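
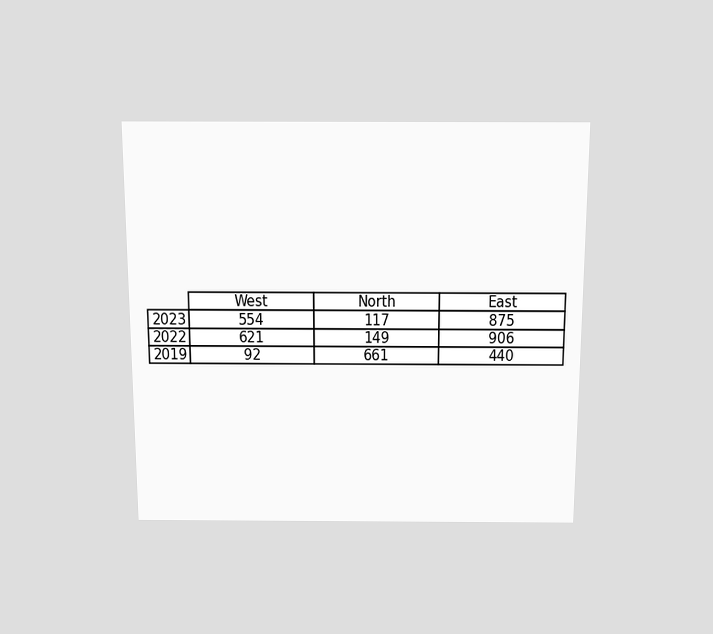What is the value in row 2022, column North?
149

The chart is viewed slightly from above. The (2022, North) cell reads 149.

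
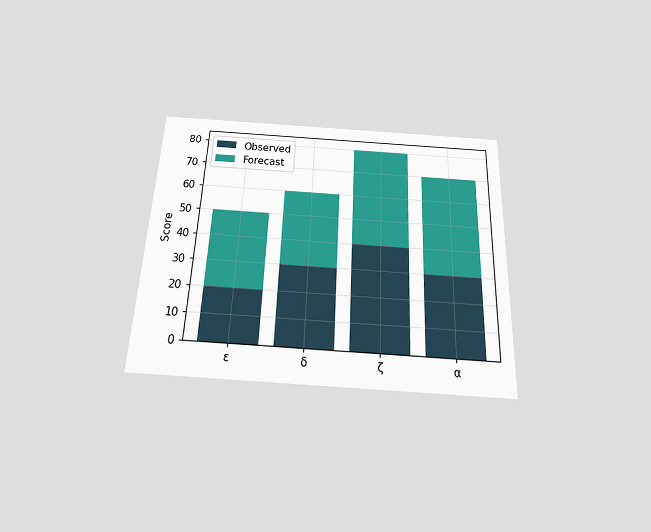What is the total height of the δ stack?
60

The chart is tilted about 2° clockwise and viewed slightly from below. The δ stack's top reaches 60 on the y-axis.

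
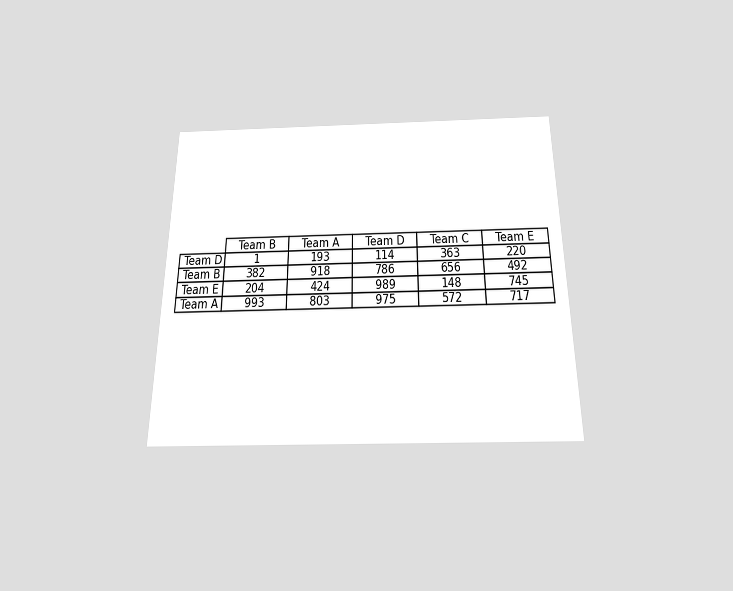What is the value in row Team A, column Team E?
The chart is viewed slightly from below. The (Team A, Team E) cell reads 717.

717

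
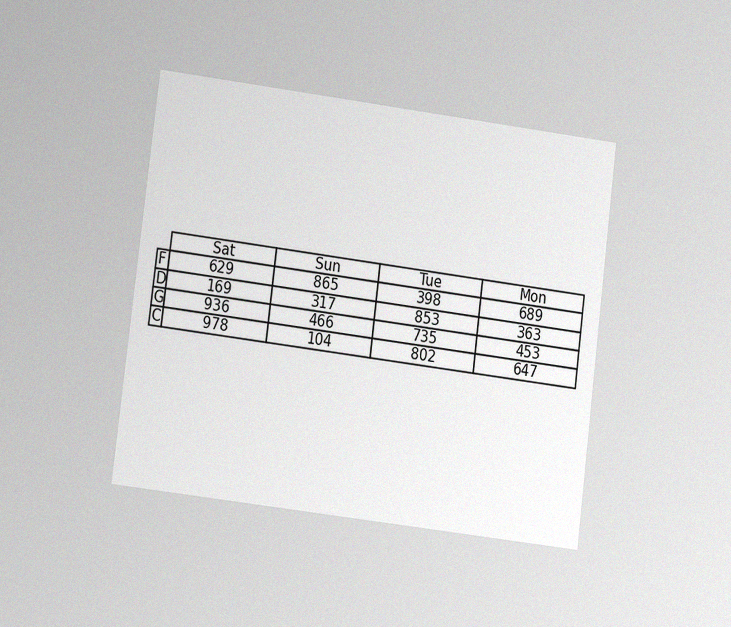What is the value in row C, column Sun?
104

The chart is tilted about 7° clockwise and viewed at a slight angle, with some photo noise. The (C, Sun) cell reads 104.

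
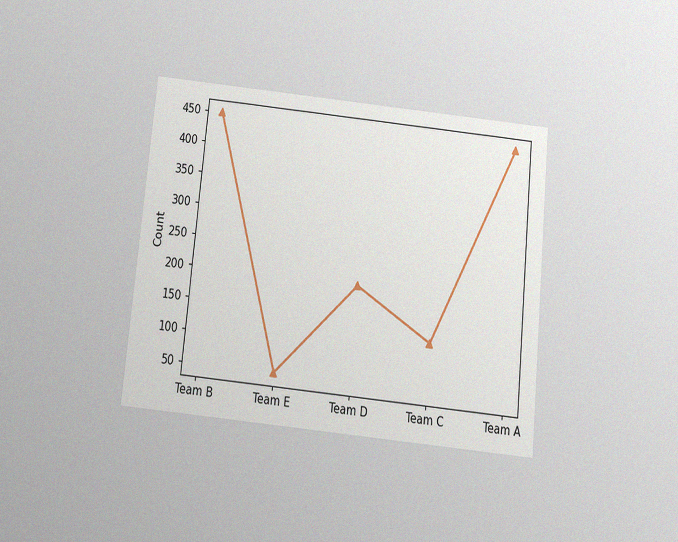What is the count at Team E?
50

The chart is tilted about 6° clockwise and viewed slightly from below, with some photo noise. At Team E, the line is at 50.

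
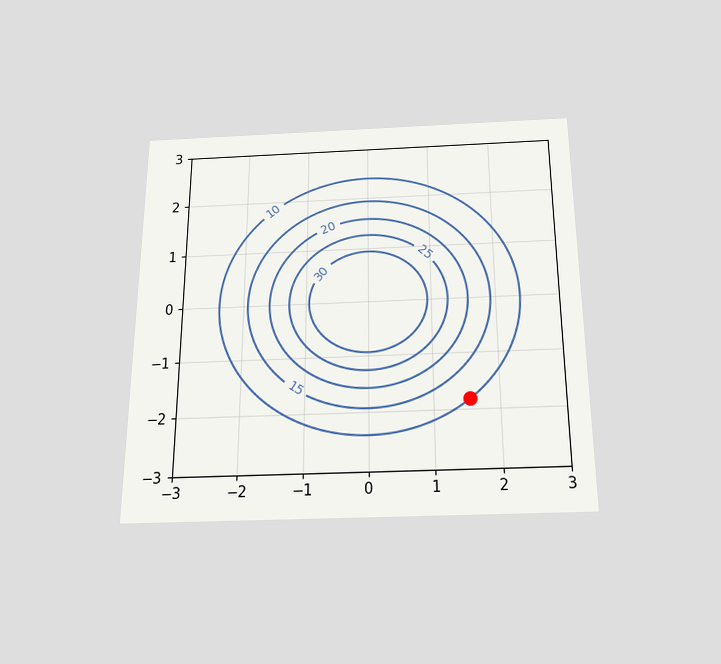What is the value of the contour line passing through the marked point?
The chart is viewed slightly from below. The marked point sits on the contour labelled 10.

10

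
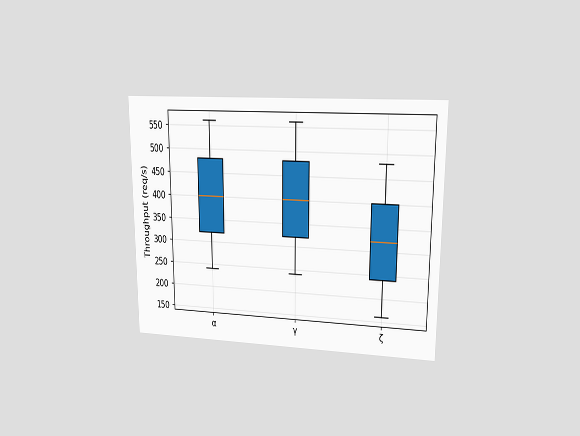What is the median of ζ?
320req/s

The chart is viewed at a slight angle. The median line in the ζ box sits at 320req/s.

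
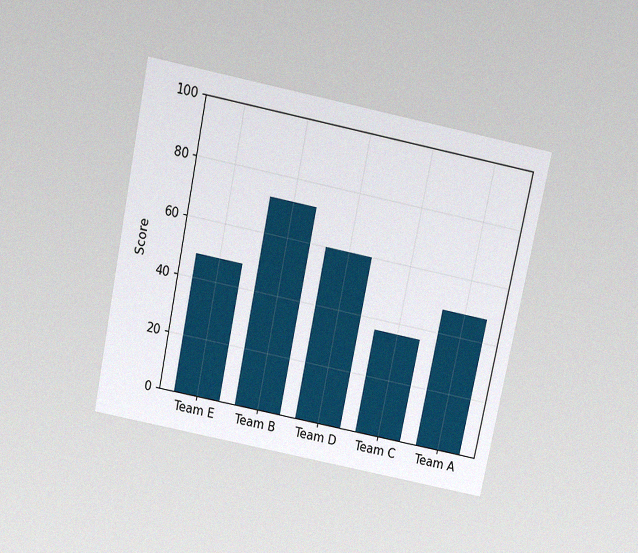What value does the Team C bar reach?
36

The chart is tilted about 12° clockwise and viewed slightly from above, with some photo noise. Reading along the chart's y-axis, the Team C bar reaches 36.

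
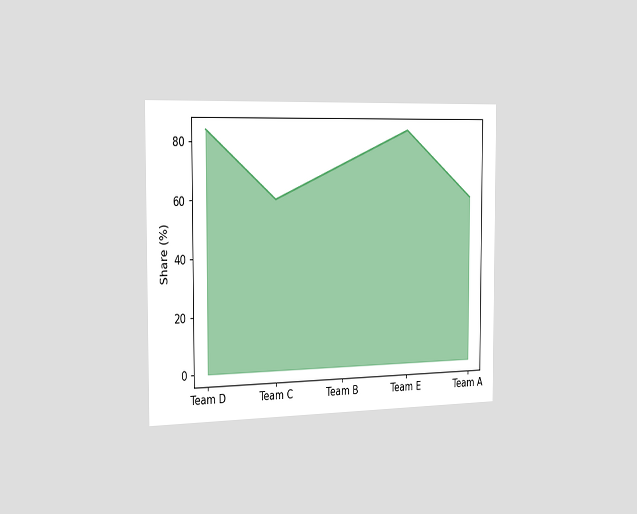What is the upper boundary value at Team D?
84%

The chart is viewed slightly from the left. At Team D the upper boundary is at 84%.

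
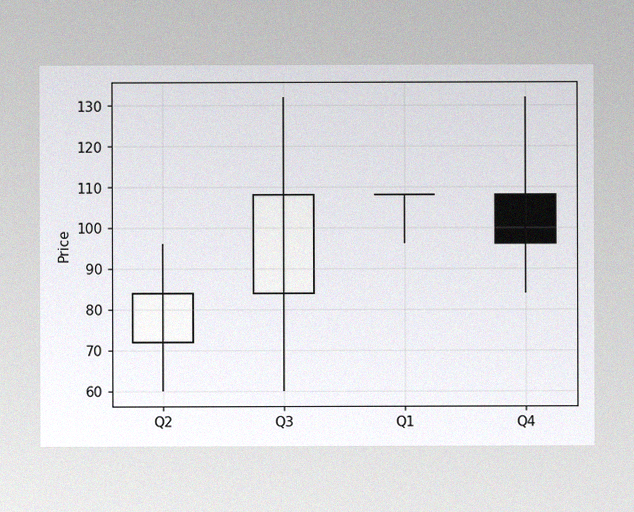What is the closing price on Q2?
The image has some photo noise and uneven lighting. The Q2 candle closes at 84.

84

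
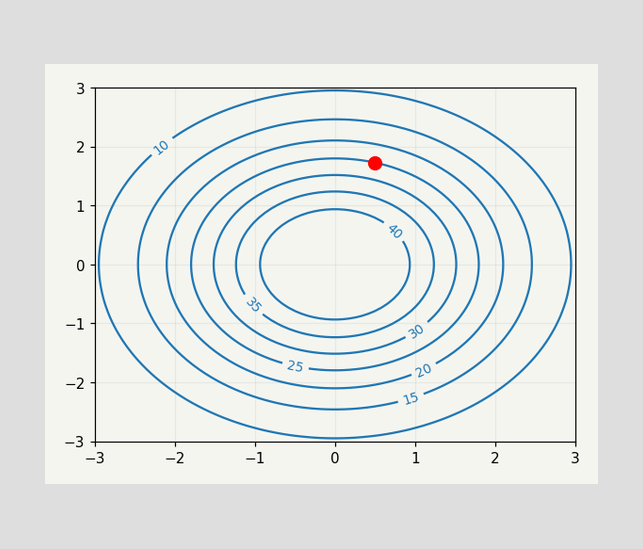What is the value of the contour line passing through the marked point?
The marked point sits on the contour labelled 25.

25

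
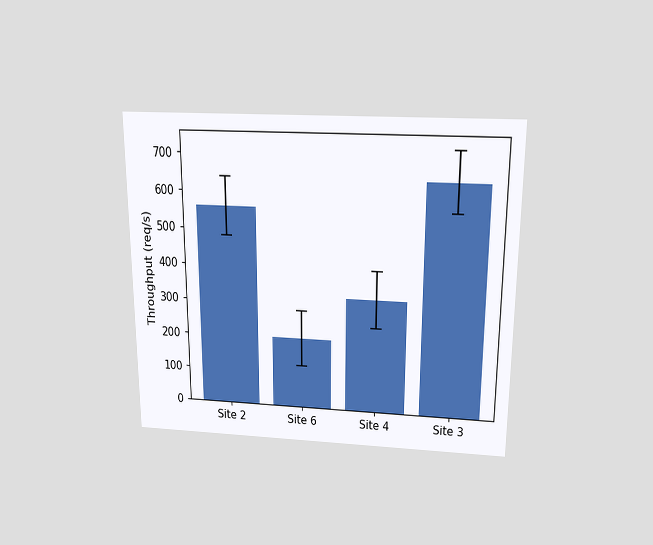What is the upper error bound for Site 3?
The chart is viewed slightly from above. The Site 3 bar's upper whisker reaches 720req/s.

720req/s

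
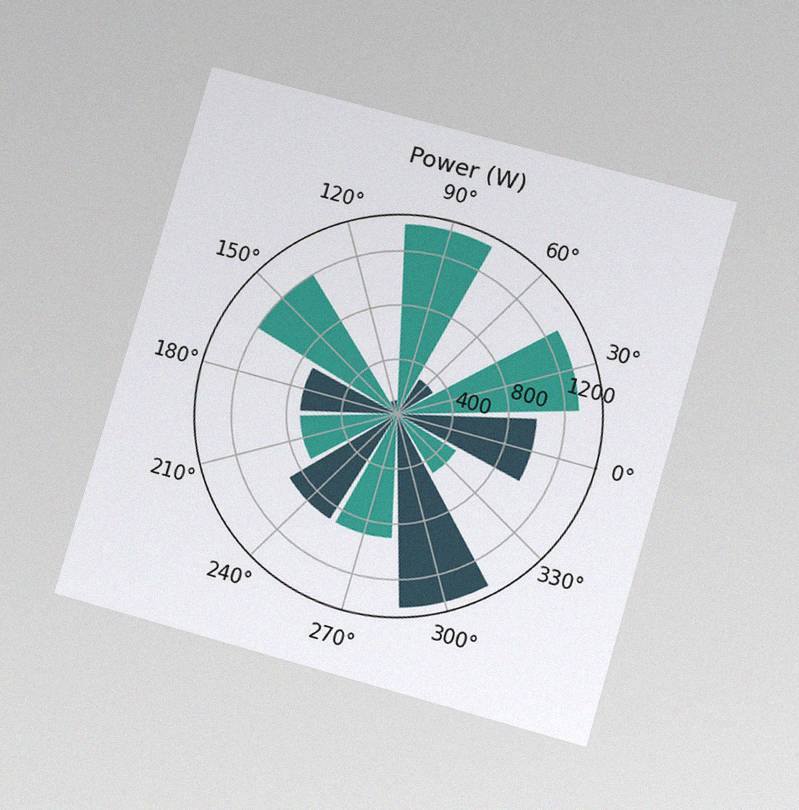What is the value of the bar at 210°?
The chart is tilted about 16° clockwise and viewed at a slight angle, with some photo noise. The bar at 210° reaches 700W on the radial axis.

700W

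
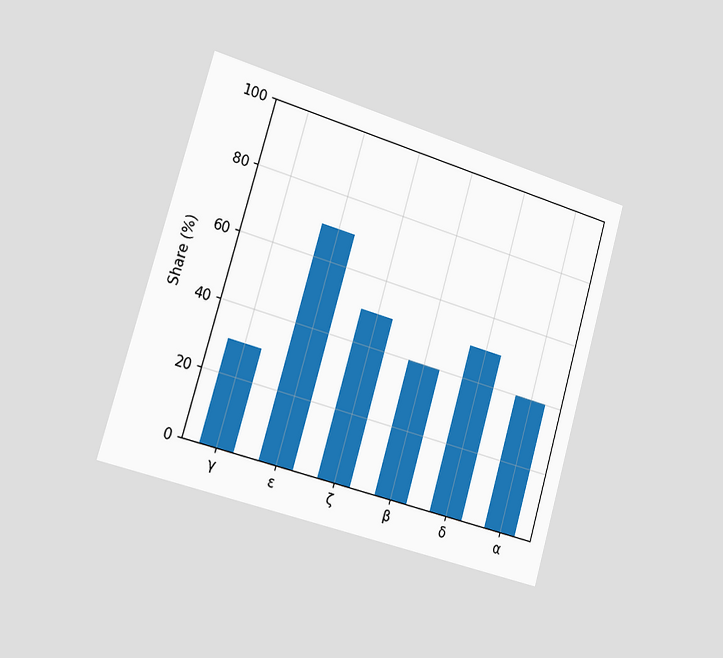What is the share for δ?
50%

The chart is tilted about 16° clockwise and viewed slightly from the left. Reading along the chart's y-axis, the δ bar reaches 50%.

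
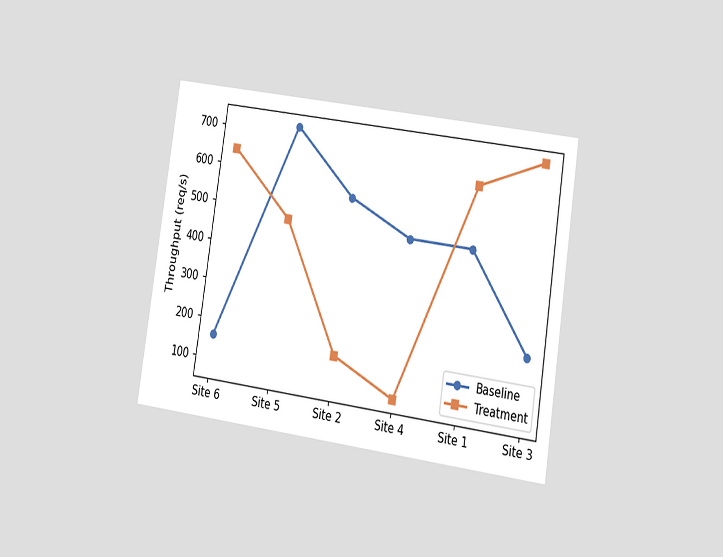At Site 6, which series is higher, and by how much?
The chart is tilted about 9° clockwise and viewed slightly from the right. At Site 6, Treatment sits above the other line by 480req/s.

Treatment, by 480req/s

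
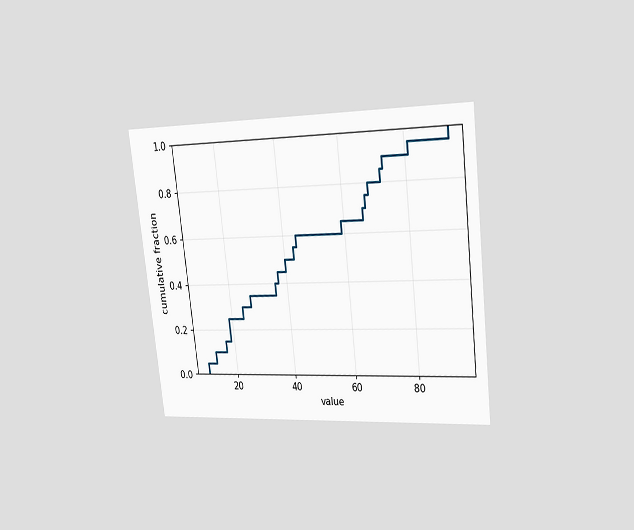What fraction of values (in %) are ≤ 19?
The chart is tilted about 6° counter-clockwise and viewed slightly from the right. At x=19 the ECDF step is at 25%.

25%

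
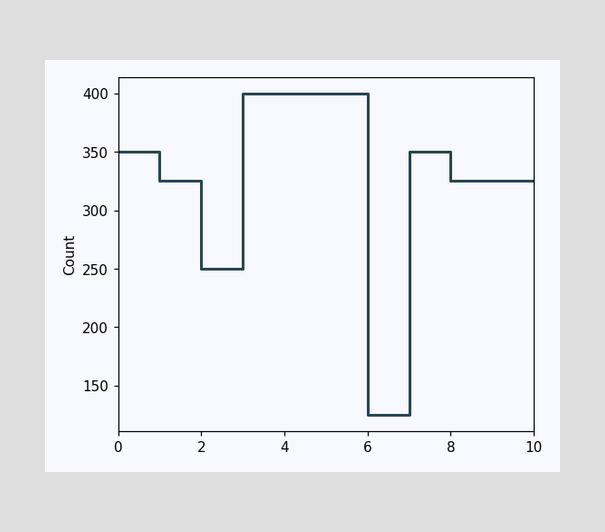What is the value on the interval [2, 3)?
250

On [2, 3) the step sits at 250.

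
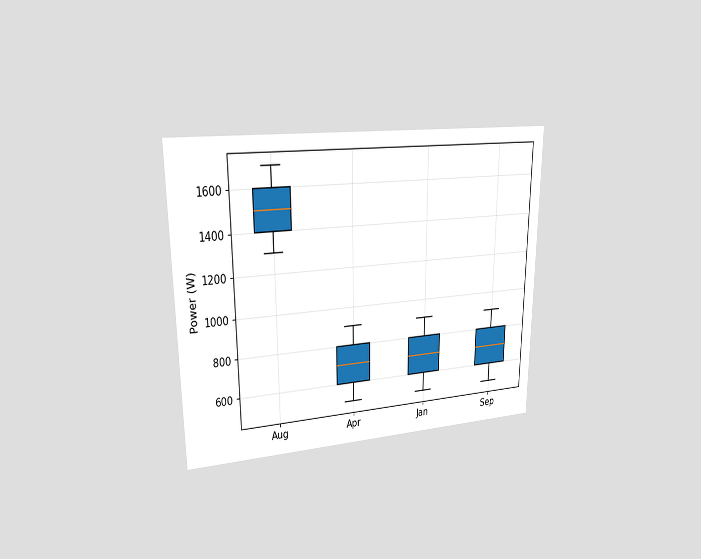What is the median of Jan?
The chart is viewed at a slight angle. The median line in the Jan box sits at 700W.

700W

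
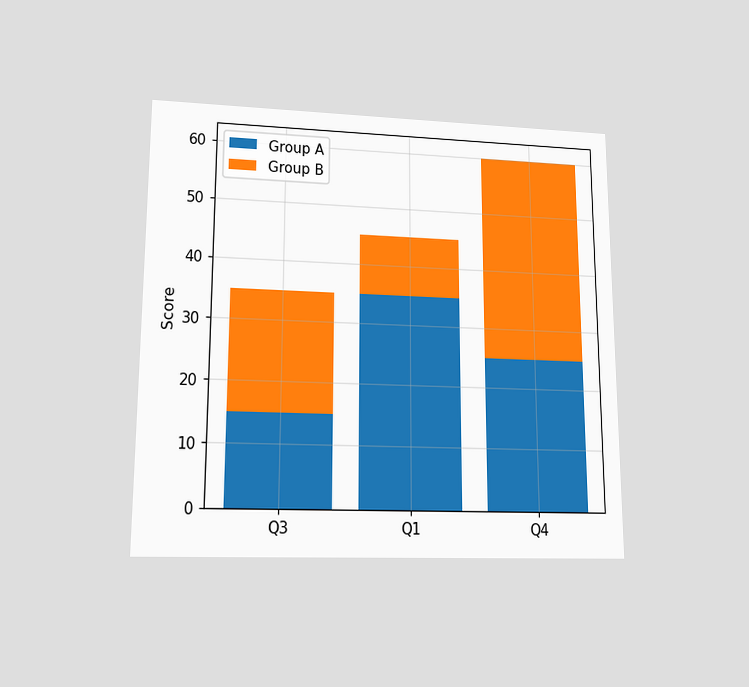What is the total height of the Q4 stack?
The chart is viewed at a slight angle. The Q4 stack's top reaches 60 on the y-axis.

60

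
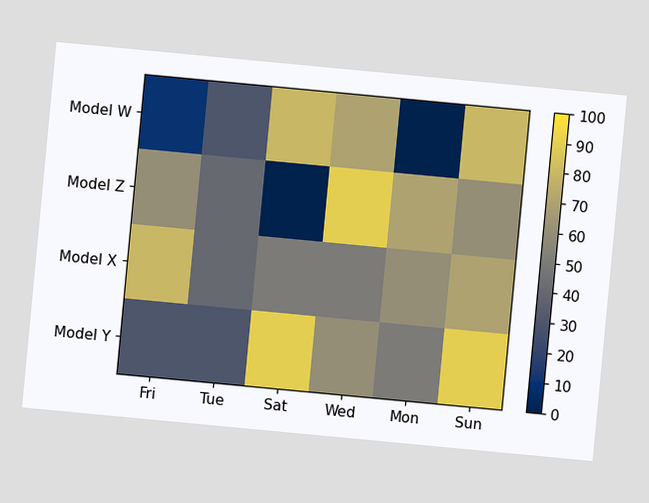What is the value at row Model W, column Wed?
70

The chart is tilted about 5° clockwise. Matching cell (Model W, Wed) against the colorbar gives 70.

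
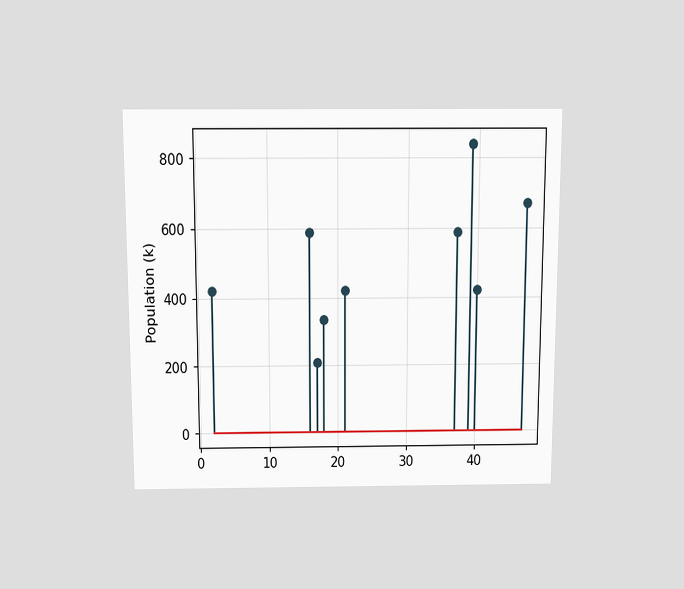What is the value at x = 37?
588k

The chart is viewed slightly from above. The stem at x=37 reaches 588k.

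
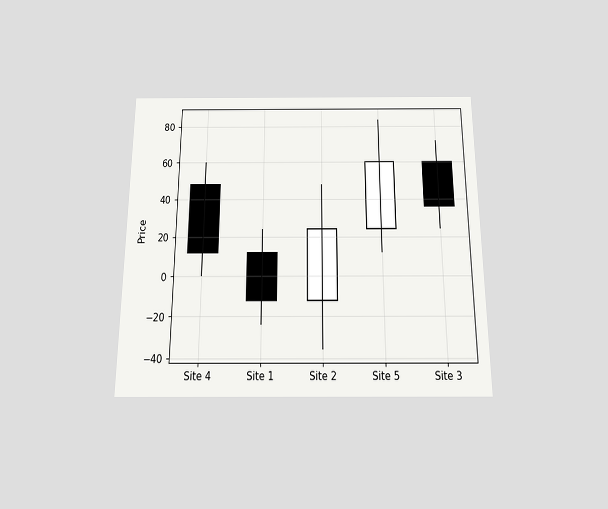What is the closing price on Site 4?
The chart is viewed slightly from below. The Site 4 candle closes at 12.

12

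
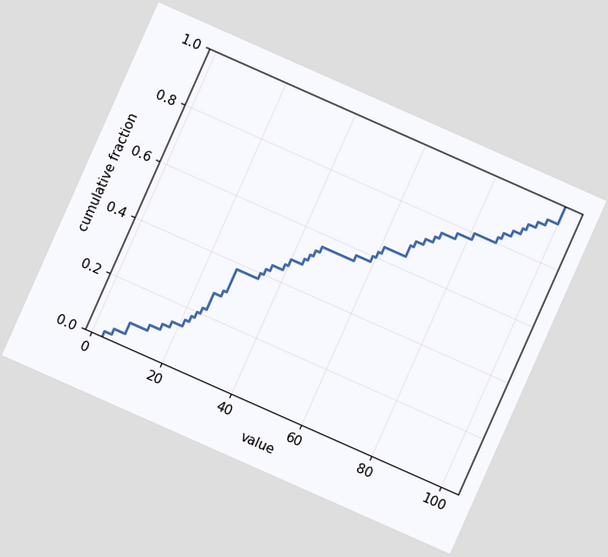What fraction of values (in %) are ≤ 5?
The chart is tilted about 24° clockwise. At x=5 the ECDF step is at 4%.

4%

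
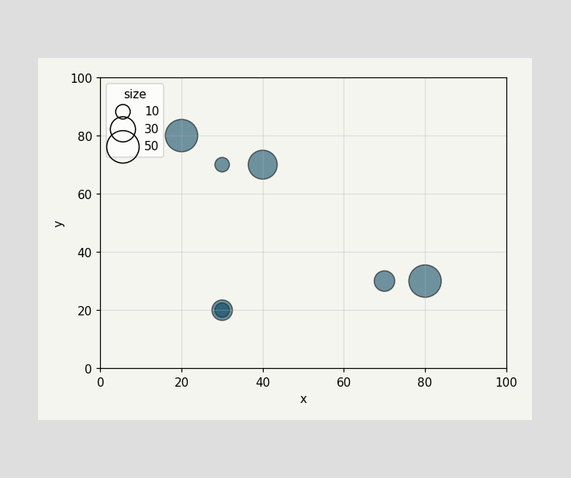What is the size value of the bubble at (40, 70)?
Matching the bubble at (40, 70) against the size legend gives 40.

40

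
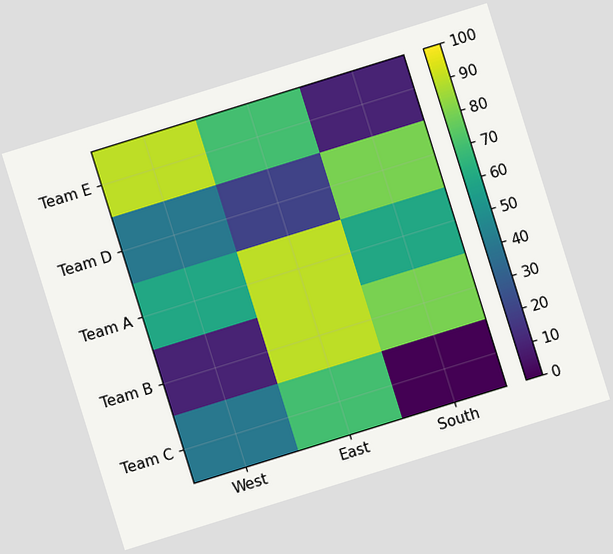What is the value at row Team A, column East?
The chart is tilted about 17° counter-clockwise. Matching cell (Team A, East) against the colorbar gives 90.

90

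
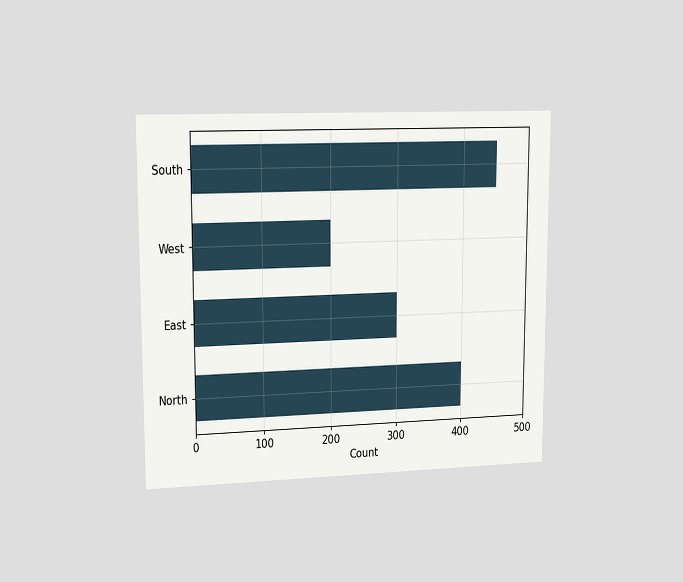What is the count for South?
The chart is viewed slightly from the left. Reading along the chart's x-axis, the South bar reaches 450.

450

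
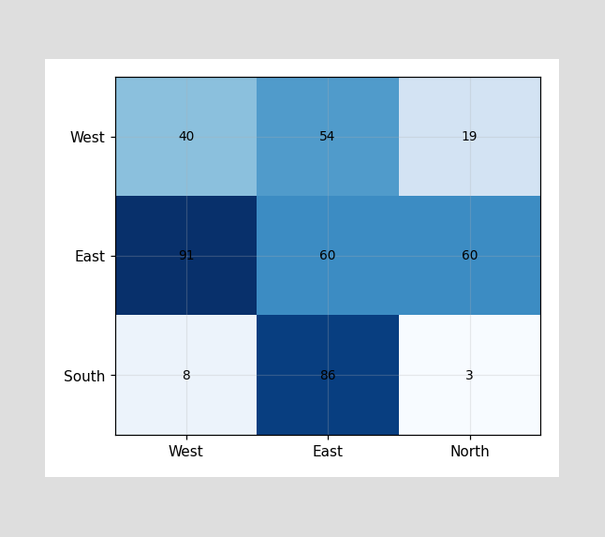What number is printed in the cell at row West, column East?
The (West, East) cell reads 54.

54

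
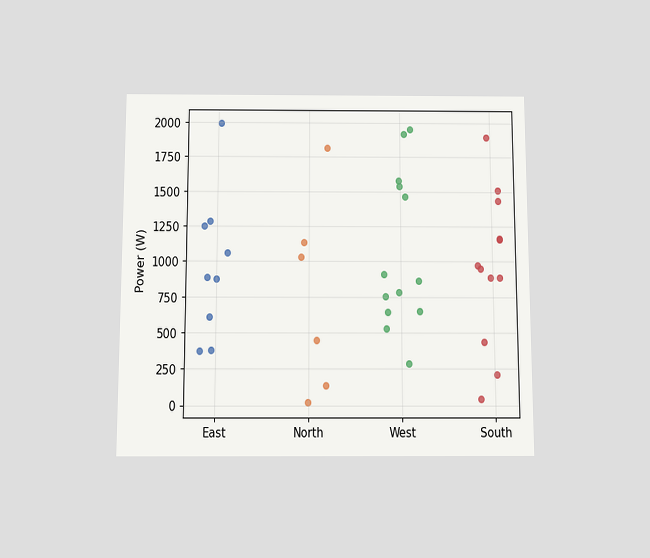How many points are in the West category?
13

The chart is viewed slightly from below. Counting the markers in the West column gives 13.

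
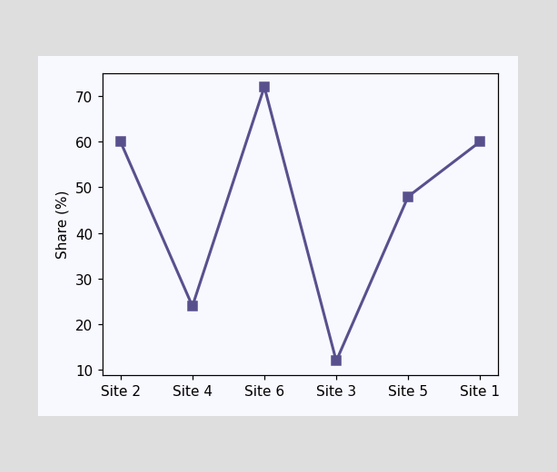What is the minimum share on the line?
The lowest point is at Site 3, and reading across to the y-axis gives 12%.

12%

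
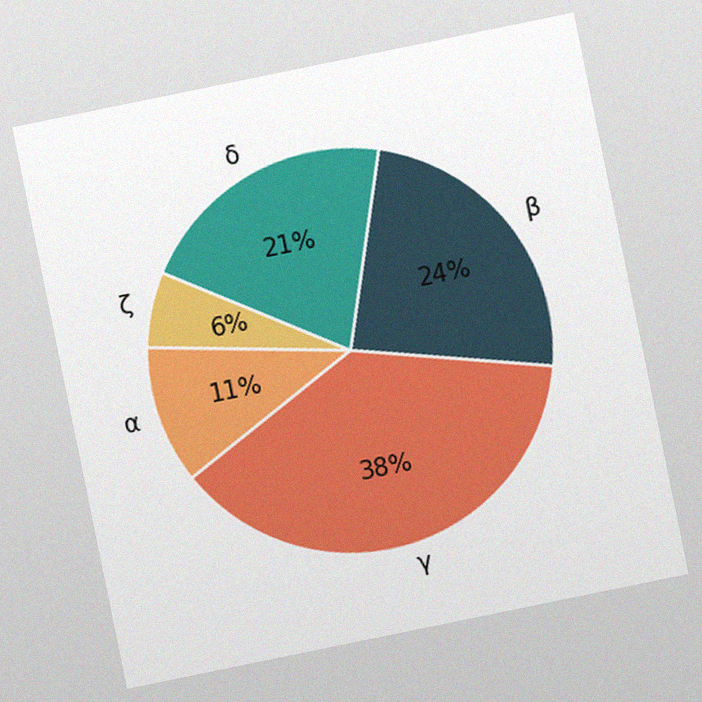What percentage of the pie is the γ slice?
The chart is tilted about 12° counter-clockwise, with some photo noise. The γ slice takes up 38% of the pie.

38%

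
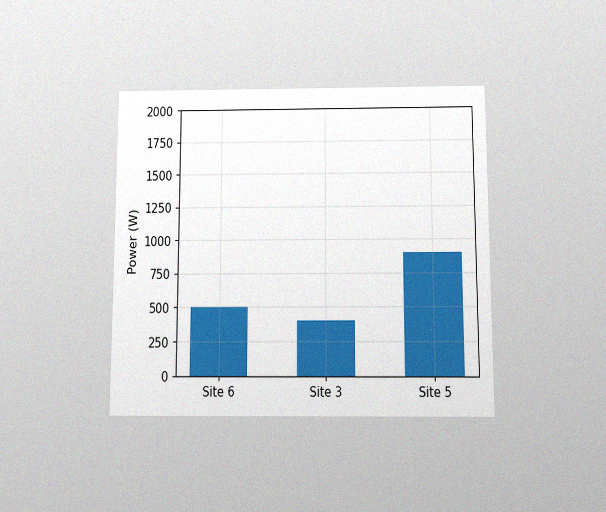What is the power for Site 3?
400W

The chart is viewed slightly from below, with some photo noise. Reading along the chart's y-axis, the Site 3 bar reaches 400W.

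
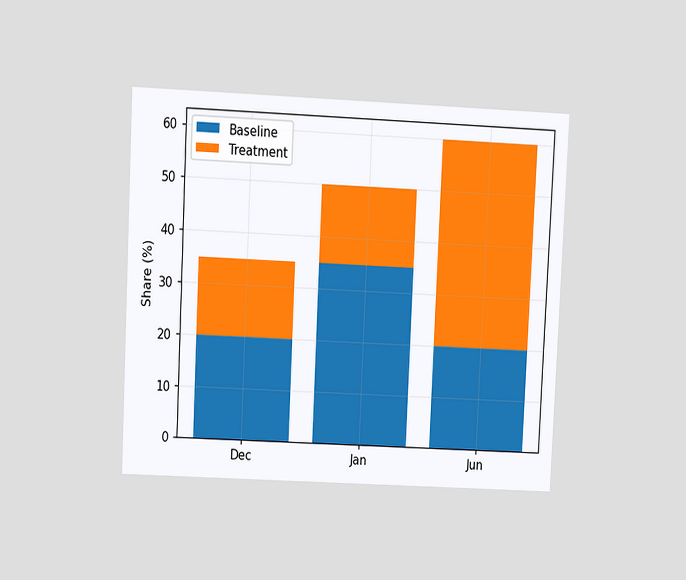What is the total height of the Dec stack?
The chart is tilted about 3° clockwise and viewed at a slight angle. The Dec stack's top reaches 35% on the y-axis.

35%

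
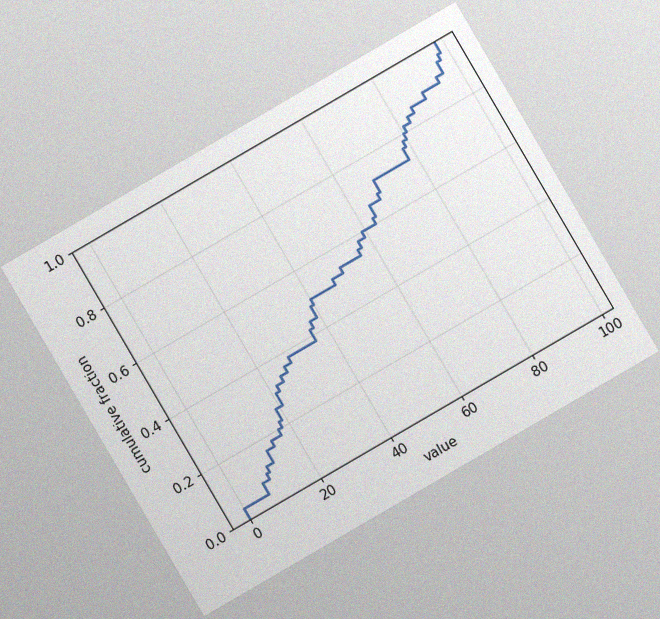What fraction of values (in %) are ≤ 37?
44%

The chart is tilted about 30° counter-clockwise, with some photo noise. At x=37 the ECDF step is at 44%.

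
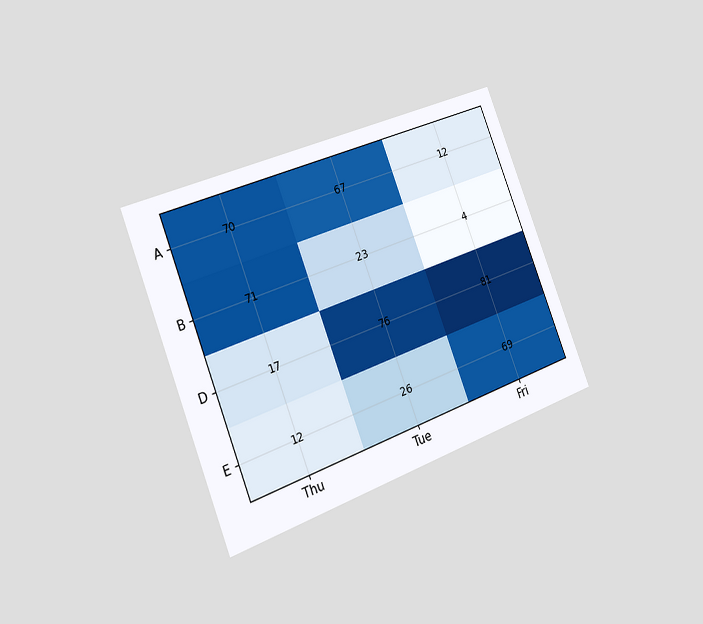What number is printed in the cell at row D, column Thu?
The chart is tilted about 21° counter-clockwise and viewed slightly from the left. The (D, Thu) cell reads 17.

17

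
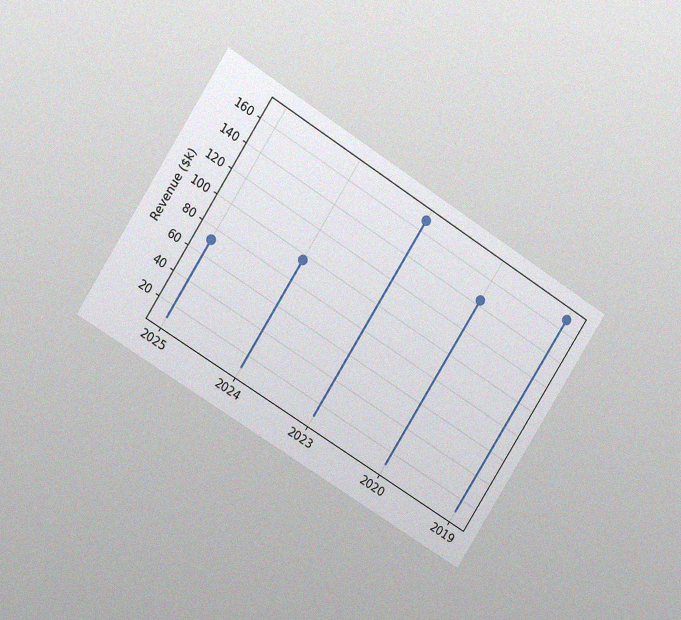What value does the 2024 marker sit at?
$96k

The chart is tilted about 33° clockwise and viewed at a slight angle, with some photo noise. The 2024 marker sits at $96k.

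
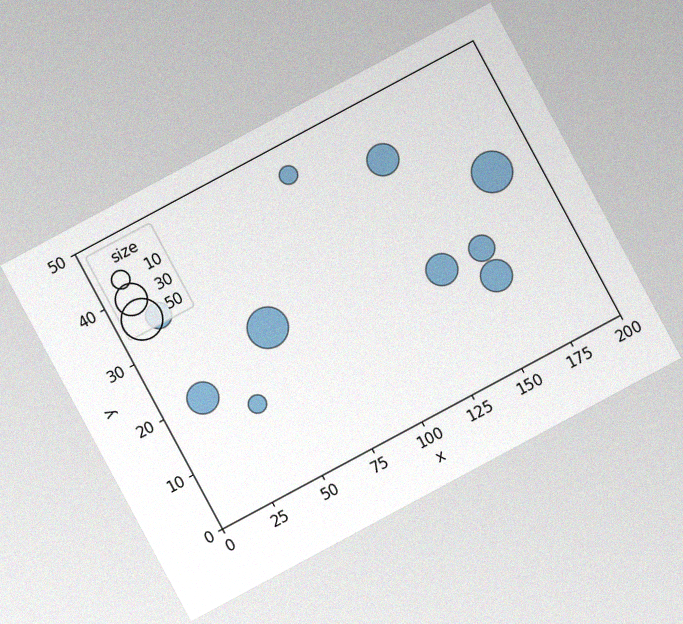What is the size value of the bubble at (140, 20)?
The chart is tilted about 28° counter-clockwise, with some photo noise. Matching the bubble at (140, 20) against the size legend gives 30.

30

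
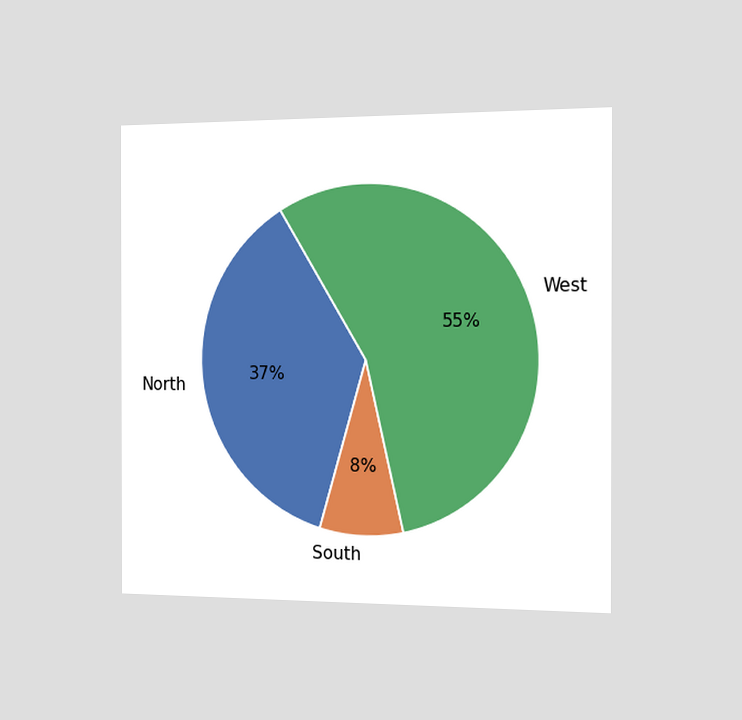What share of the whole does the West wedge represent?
55%

The chart is viewed slightly from the right. The West slice takes up 55% of the pie.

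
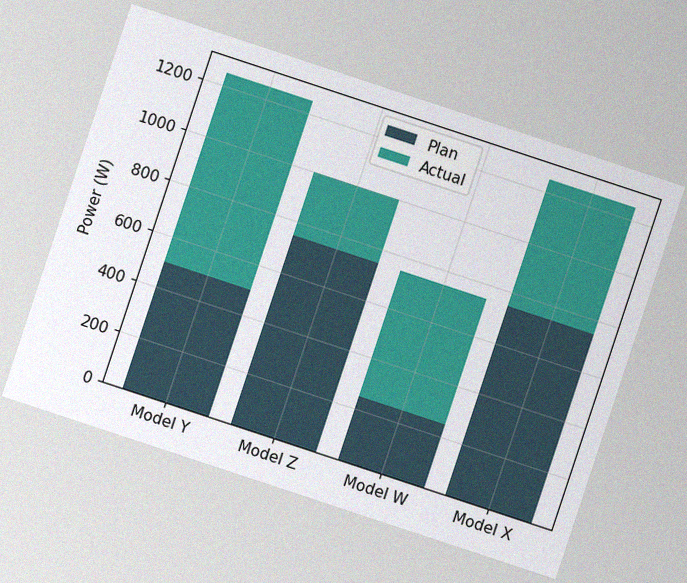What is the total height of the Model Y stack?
1250W

The chart is tilted about 18° clockwise, with some photo noise. The Model Y stack's top reaches 1250W on the y-axis.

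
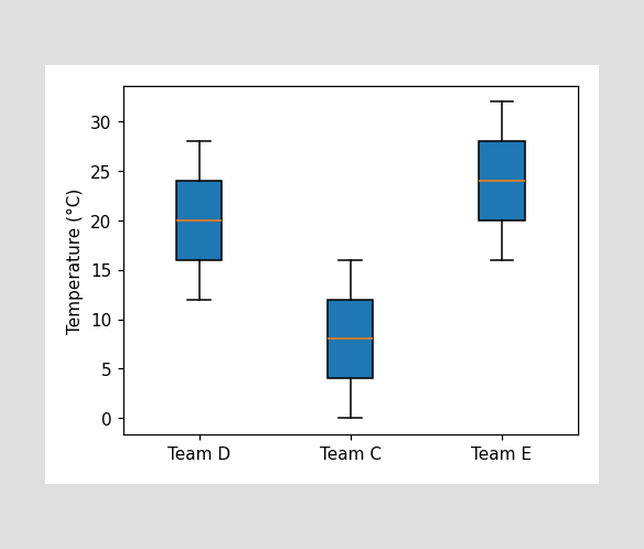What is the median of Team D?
20°C

The median line in the Team D box sits at 20°C.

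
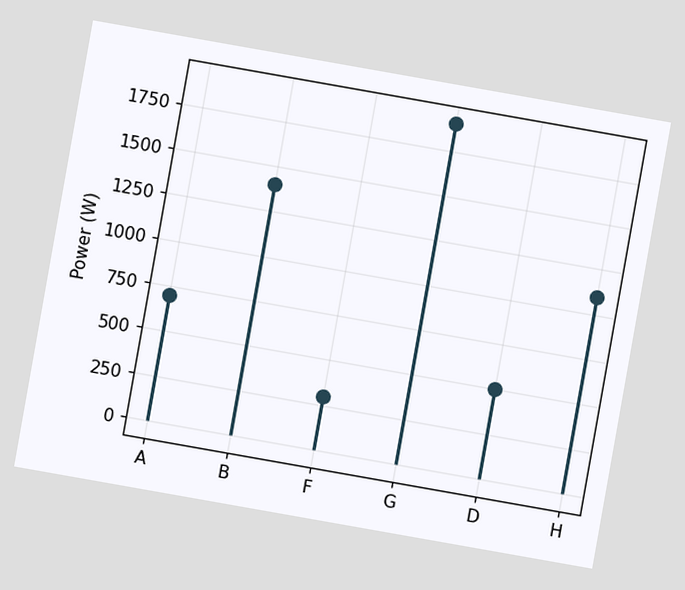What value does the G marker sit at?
The chart is tilted about 10° clockwise. The G marker sits at 1900W.

1900W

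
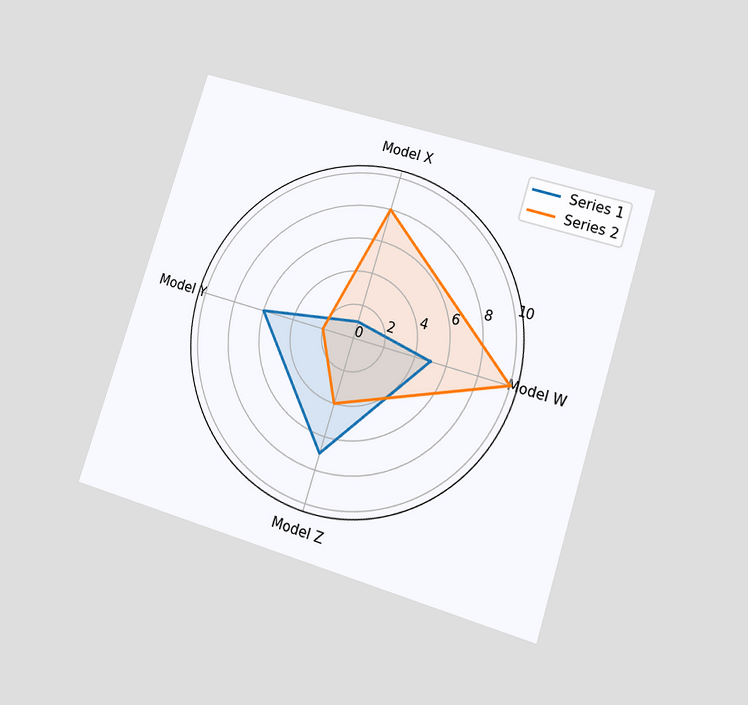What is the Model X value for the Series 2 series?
8

The chart is tilted about 17° clockwise and viewed at a slight angle. On the Model X axis, Series 2 reaches 8.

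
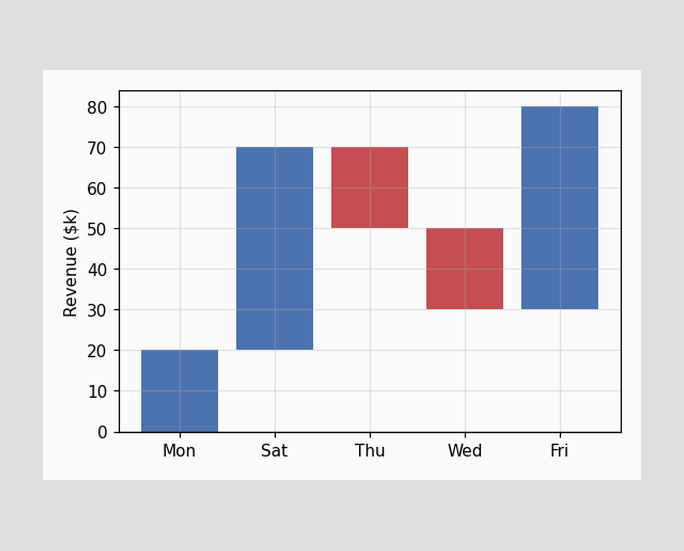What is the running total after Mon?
$20k

After Mon the running total reaches $20k.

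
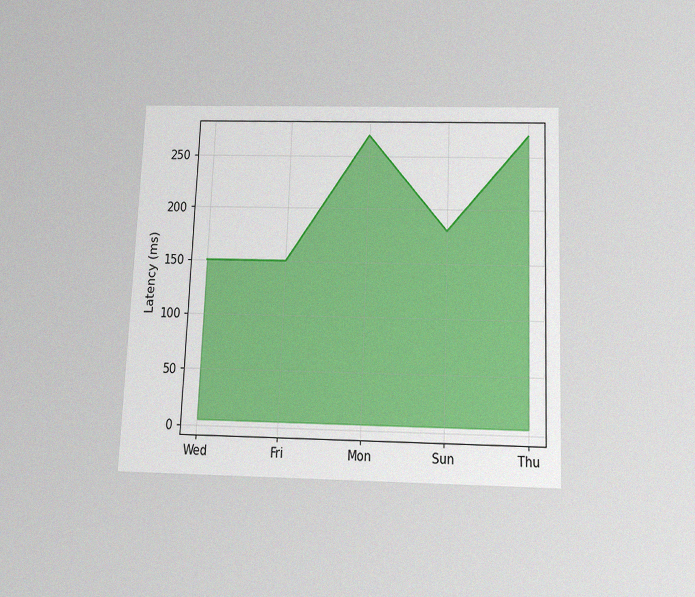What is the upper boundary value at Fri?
150ms

The chart is tilted about 2° clockwise and viewed slightly from below, with some photo noise. At Fri the upper boundary is at 150ms.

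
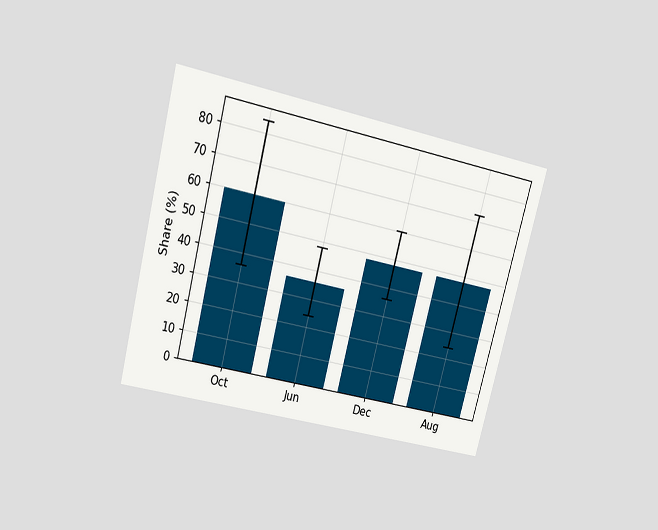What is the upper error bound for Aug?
72%

The chart is tilted about 15° clockwise and viewed slightly from above. The Aug bar's upper whisker reaches 72%.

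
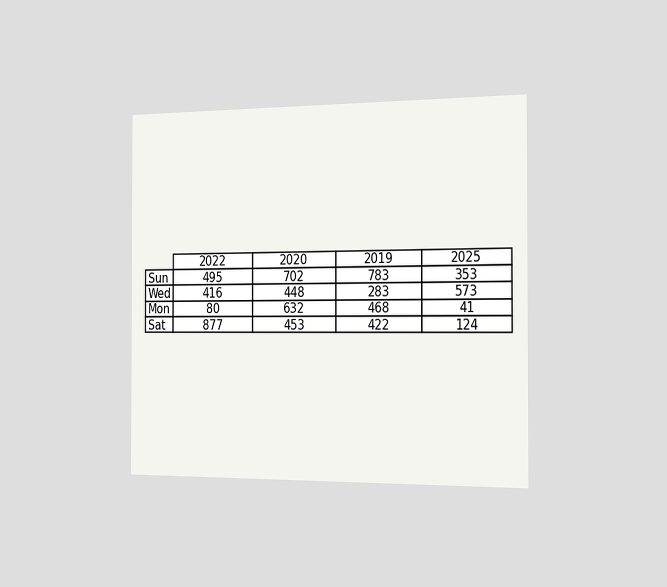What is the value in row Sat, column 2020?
453

The chart is viewed slightly from the right. The (Sat, 2020) cell reads 453.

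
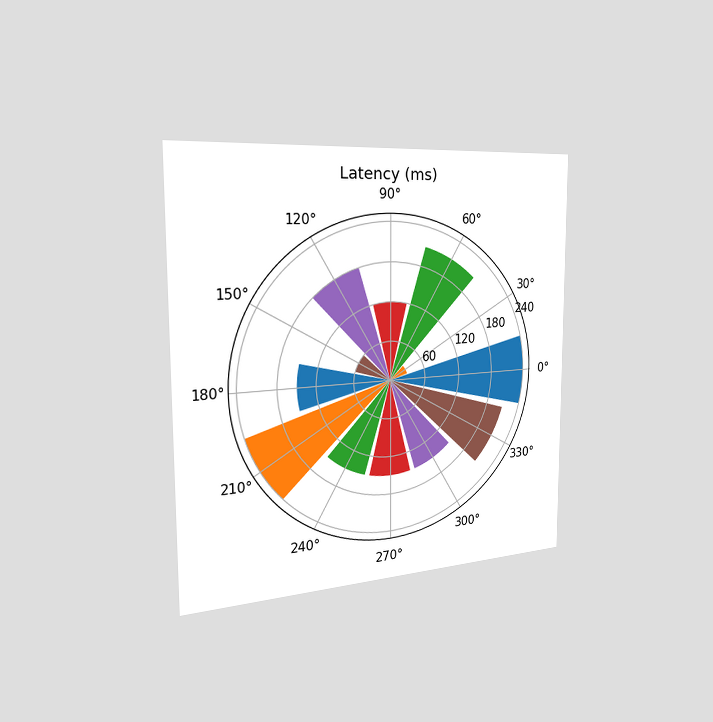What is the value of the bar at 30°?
30ms

The chart is viewed slightly from the left. The bar at 30° reaches 30ms on the radial axis.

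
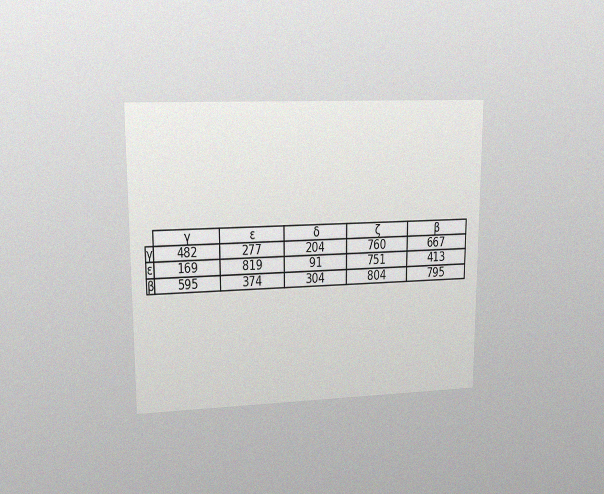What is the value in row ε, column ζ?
751

The chart is viewed at a slight angle, with some photo noise. The (ε, ζ) cell reads 751.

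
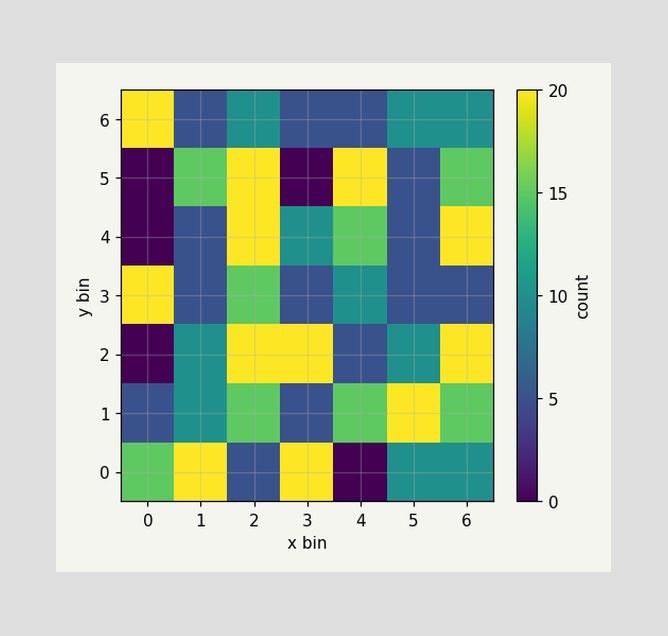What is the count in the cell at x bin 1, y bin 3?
5

Matching the cell (1, 3) against the colorbar gives 5.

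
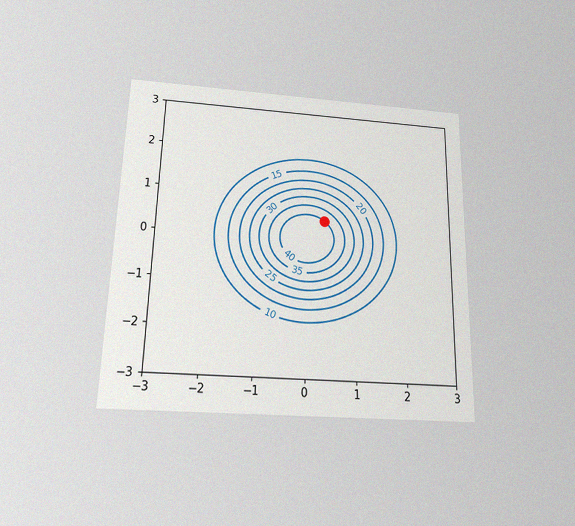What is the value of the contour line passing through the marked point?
40

The chart is viewed slightly from below, with some photo noise. The marked point sits on the contour labelled 40.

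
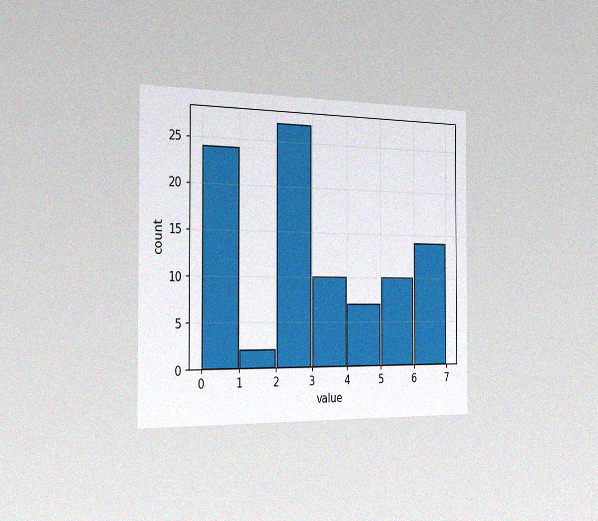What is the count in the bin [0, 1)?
The chart is viewed slightly from the left, with some photo noise. The [0, 1) bin has height 24.

24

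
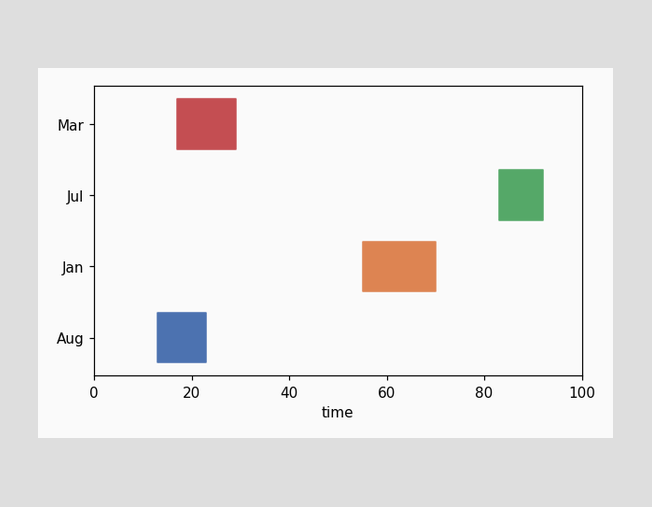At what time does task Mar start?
The Mar bar begins at t=17.

17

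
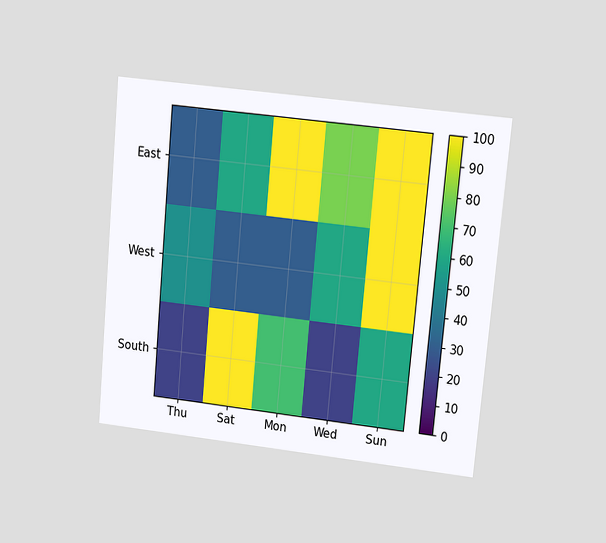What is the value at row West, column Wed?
The chart is tilted about 5° clockwise and viewed at a slight angle. Matching cell (West, Wed) against the colorbar gives 60.

60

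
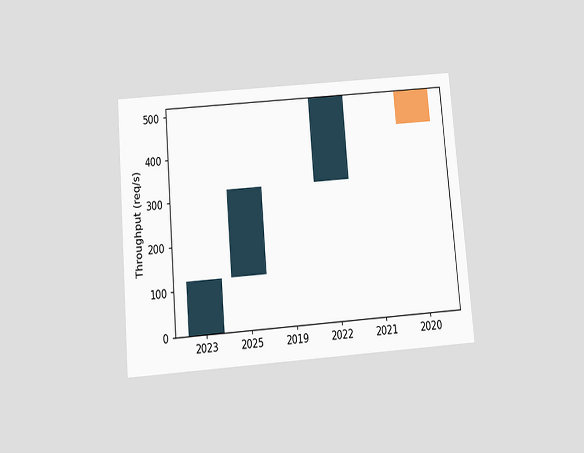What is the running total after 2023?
120req/s

The chart is tilted about 5° counter-clockwise and viewed slightly from below. After 2023 the running total reaches 120req/s.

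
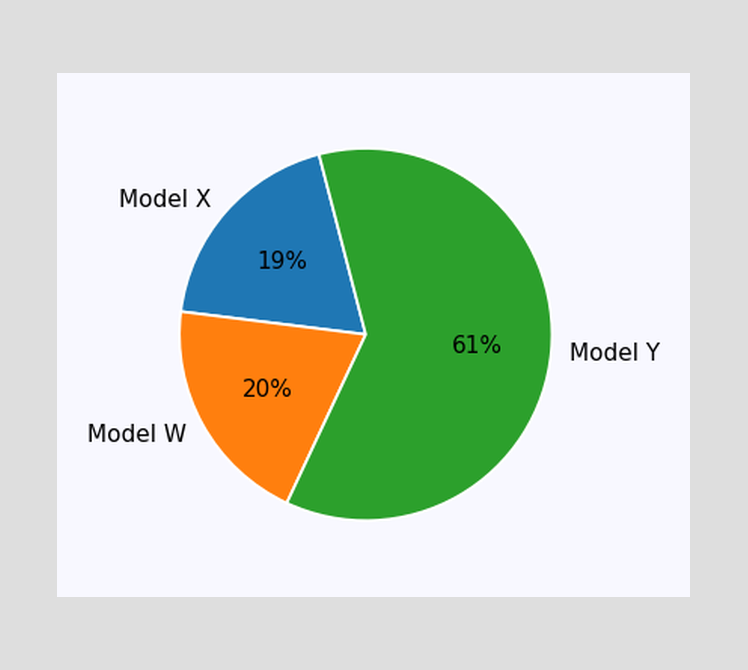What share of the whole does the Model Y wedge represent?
The Model Y slice takes up 61% of the pie.

61%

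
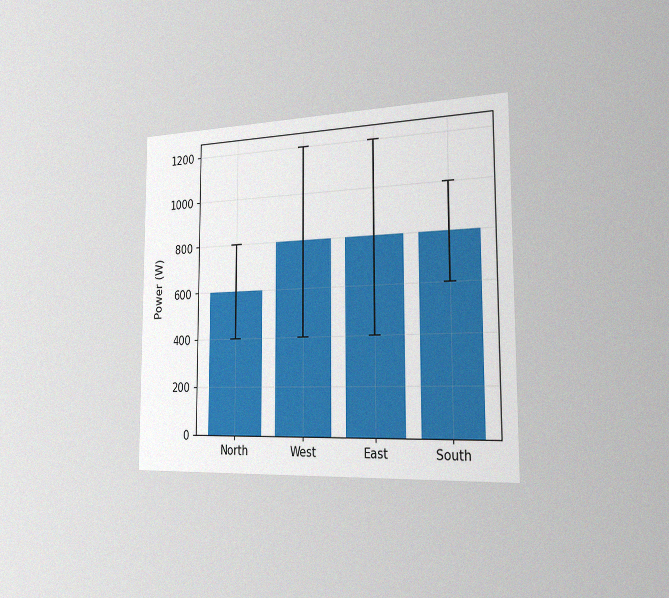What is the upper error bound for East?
The chart is viewed slightly from the right, with some photo noise. The East bar's upper whisker reaches 1200W.

1200W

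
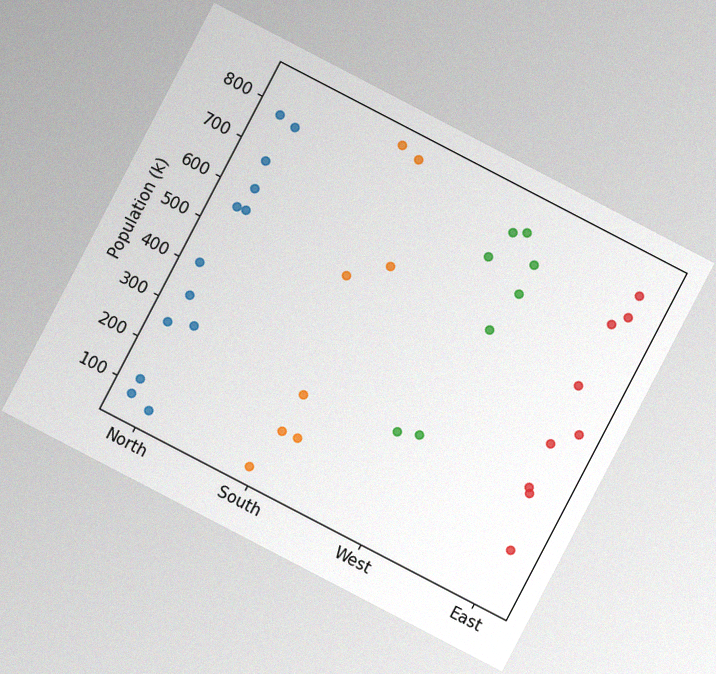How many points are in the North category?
The chart is tilted about 28° clockwise, with some photo noise. Counting the markers in the North column gives 13.

13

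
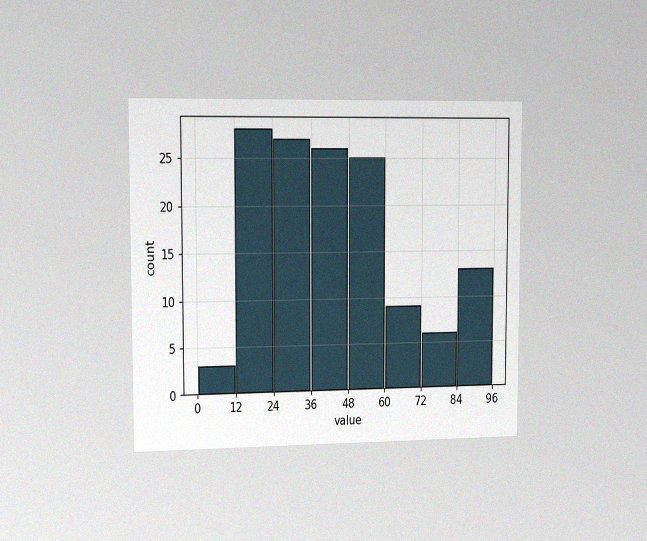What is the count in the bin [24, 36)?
The chart is viewed slightly from the left, with some photo noise. The [24, 36) bin has height 27.

27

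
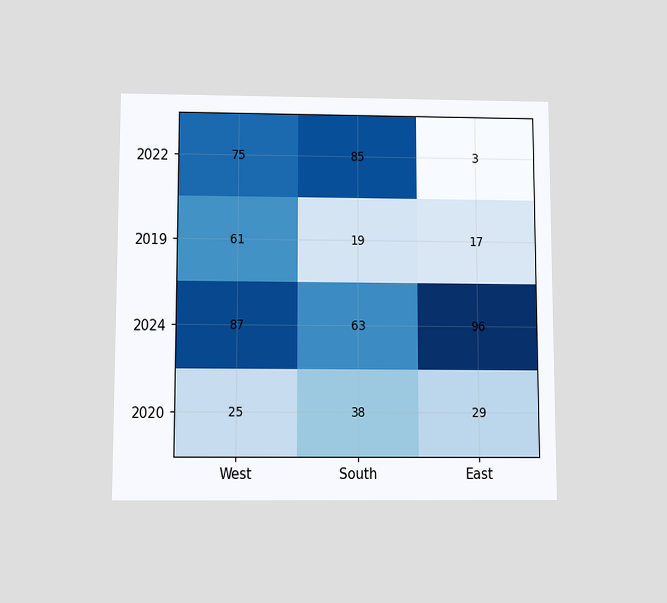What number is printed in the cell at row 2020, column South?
The chart is viewed slightly from below. The (2020, South) cell reads 38.

38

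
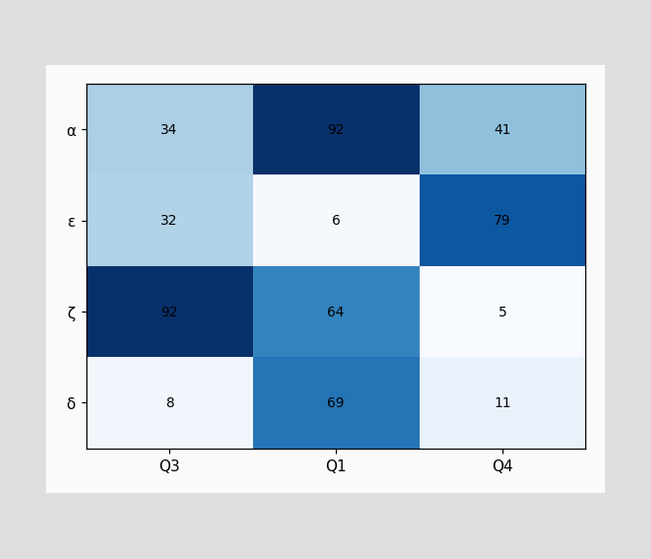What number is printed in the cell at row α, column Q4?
The (α, Q4) cell reads 41.

41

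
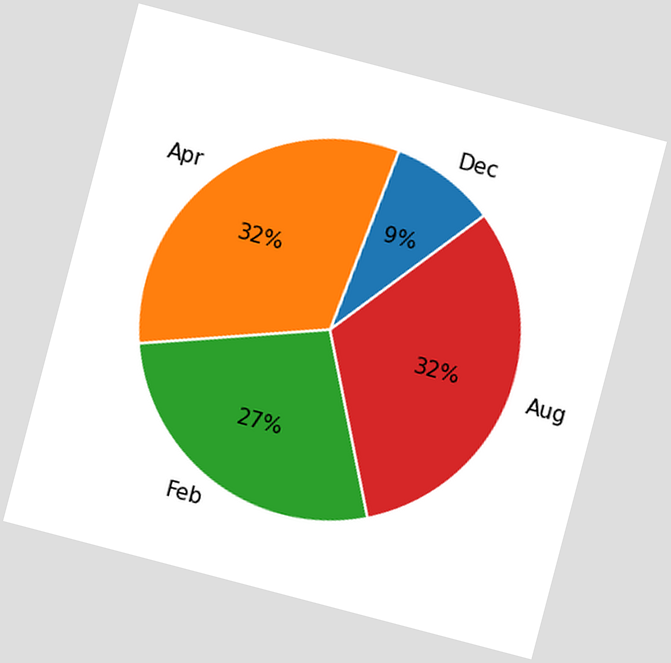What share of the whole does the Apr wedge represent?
The chart is tilted about 15° clockwise. The Apr slice takes up 32% of the pie.

32%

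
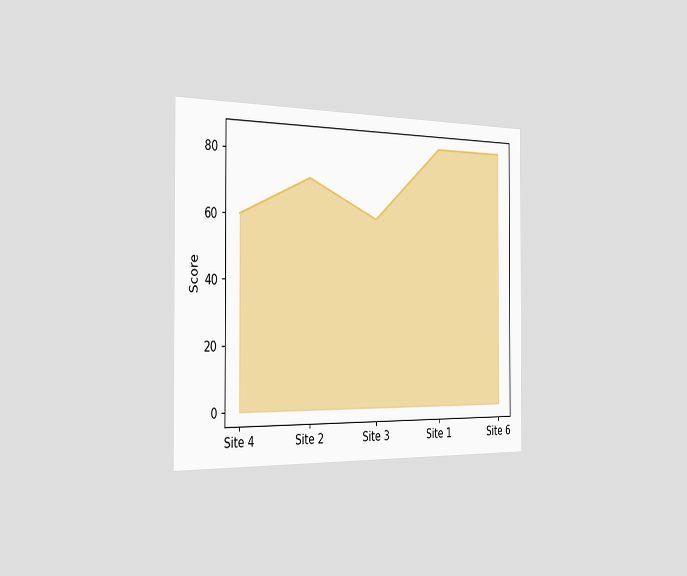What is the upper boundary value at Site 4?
The chart is viewed slightly from the left. At Site 4 the upper boundary is at 60.

60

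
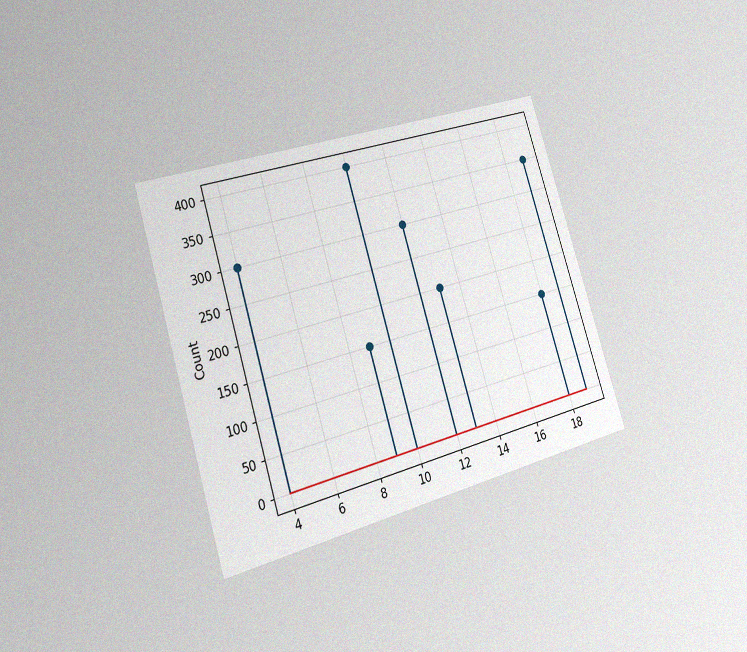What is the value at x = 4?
The chart is tilted about 17° counter-clockwise and viewed slightly from the left, with some photo noise. The stem at x=4 reaches 300.

300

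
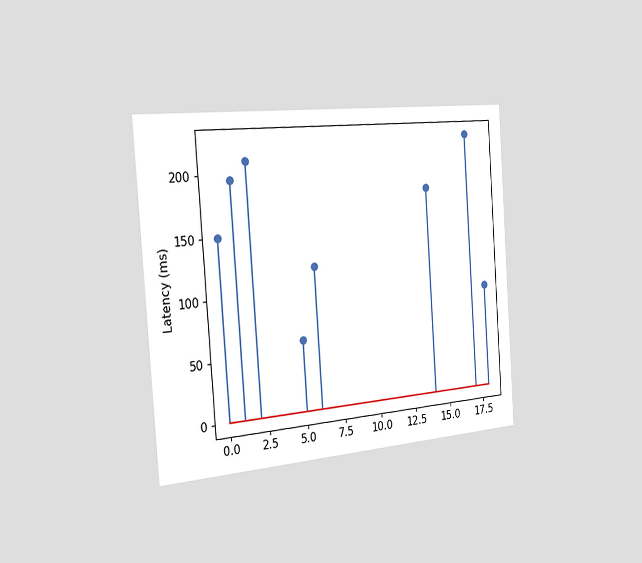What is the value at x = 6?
The chart is tilted about 4° counter-clockwise and viewed slightly from the left. The stem at x=6 reaches 120ms.

120ms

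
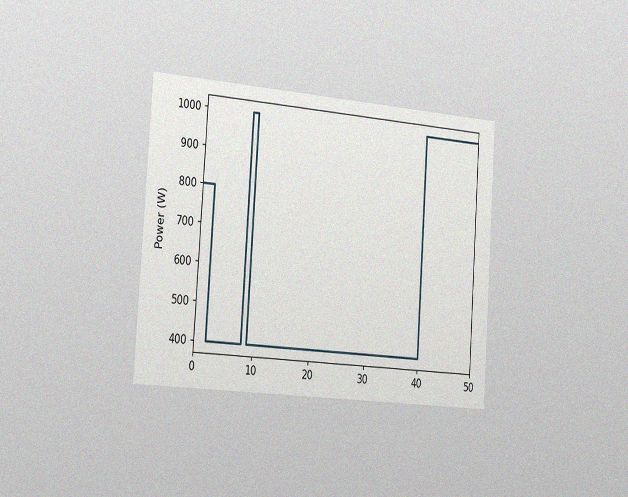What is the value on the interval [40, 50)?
1000W

The chart is tilted about 4° clockwise and viewed slightly from the left, with some photo noise. On [40, 50) the step sits at 1000W.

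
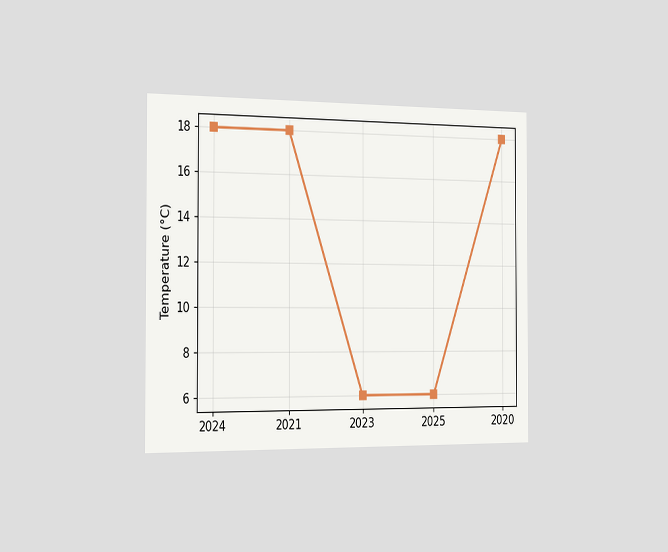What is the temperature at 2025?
The chart is viewed slightly from the left. At 2025, the line is at 6°C.

6°C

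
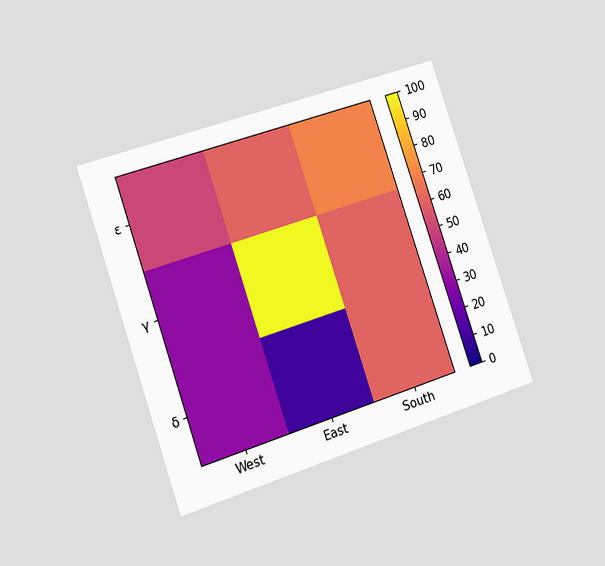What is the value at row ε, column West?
50

The chart is tilted about 19° counter-clockwise and viewed slightly from the left. Matching cell (ε, West) against the colorbar gives 50.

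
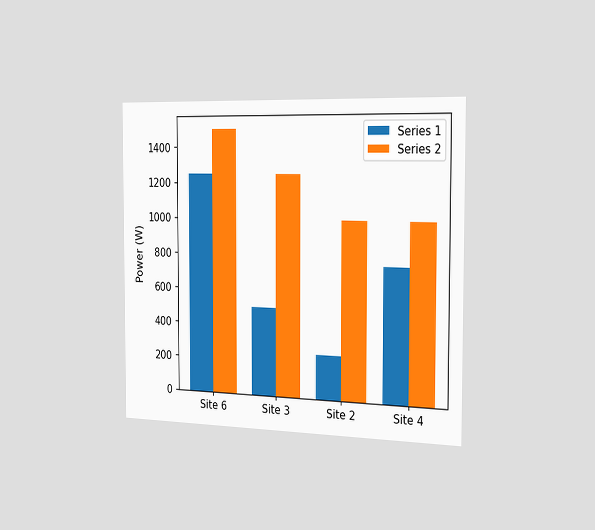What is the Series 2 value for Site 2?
1000W

The chart is viewed slightly from the right. The Series 2 bar at Site 2 reaches 1000W on the y-axis.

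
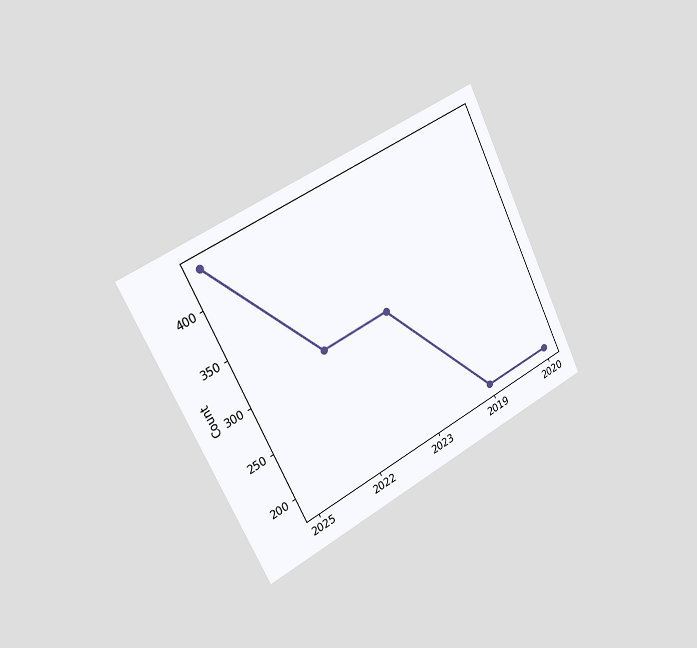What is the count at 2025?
The chart is tilted about 26° counter-clockwise and viewed slightly from the left. At 2025, the line is at 434.

434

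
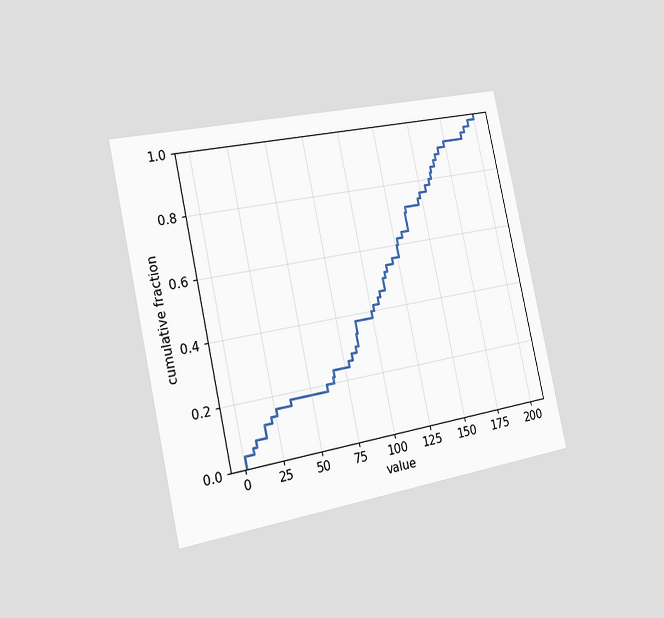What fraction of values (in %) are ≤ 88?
38%

The chart is tilted about 12° counter-clockwise and viewed slightly from the left. At x=88 the ECDF step is at 38%.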